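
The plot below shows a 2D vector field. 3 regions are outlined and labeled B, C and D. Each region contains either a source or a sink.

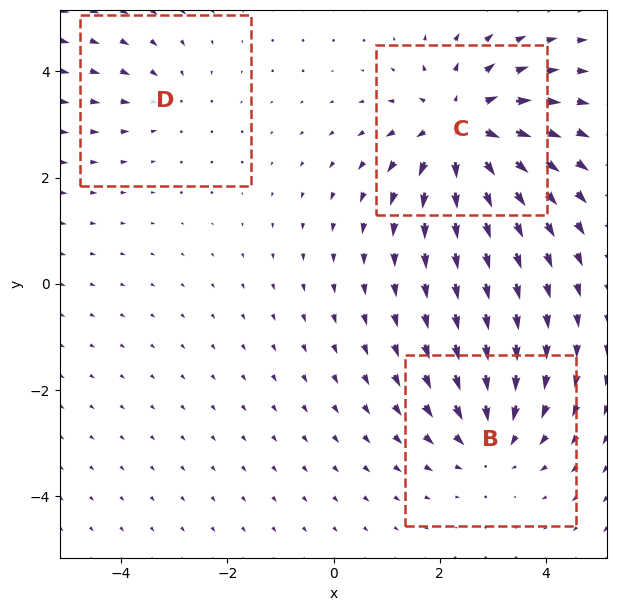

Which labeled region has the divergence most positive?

C

Divergence at each region's feature centre — B: about -3, C: about +5, D: about -2. Region C is most positive.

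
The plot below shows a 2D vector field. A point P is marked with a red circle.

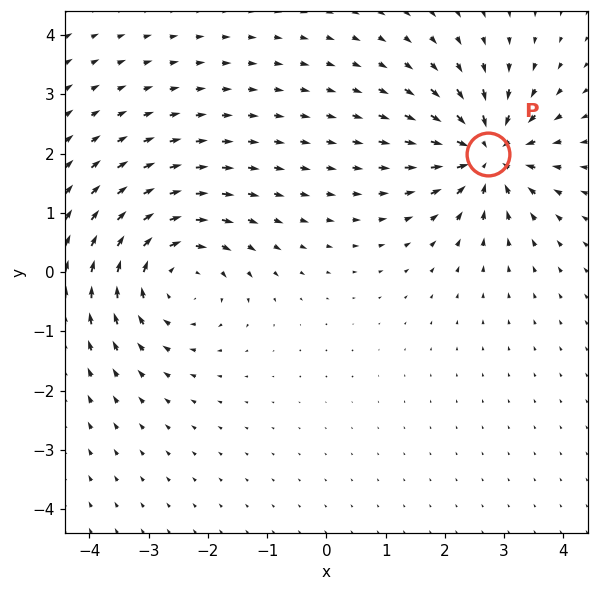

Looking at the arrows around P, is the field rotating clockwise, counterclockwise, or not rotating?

Near P at (2.7, 2.0) the arrows show no circulation. The curl there is ≈0.

not rotating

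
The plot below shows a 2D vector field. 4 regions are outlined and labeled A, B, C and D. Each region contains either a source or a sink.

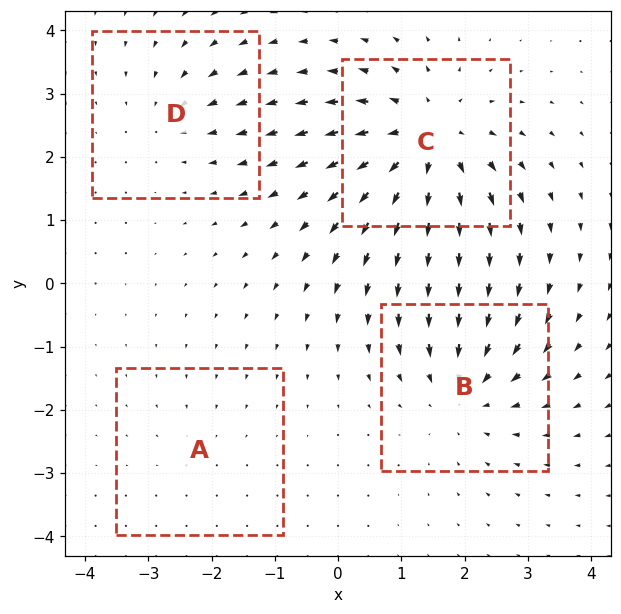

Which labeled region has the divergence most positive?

C

Divergence at each region's feature centre — A: about -2, B: about -5, C: about +7, D: about -3. Region C is most positive.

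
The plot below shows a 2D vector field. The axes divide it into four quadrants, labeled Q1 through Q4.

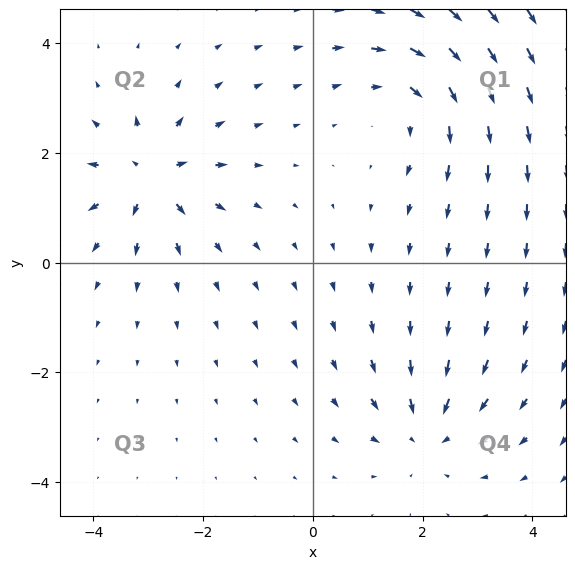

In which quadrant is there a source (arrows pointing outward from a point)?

Q2

The source sits at approximately (-3.0, 1.6), which lies in quadrant Q2. The divergence there is about +4, positive as expected for a source.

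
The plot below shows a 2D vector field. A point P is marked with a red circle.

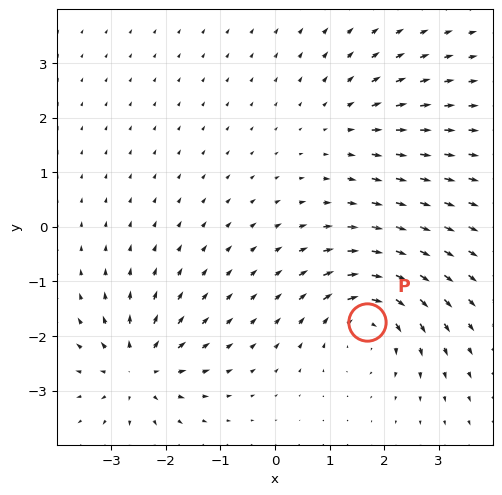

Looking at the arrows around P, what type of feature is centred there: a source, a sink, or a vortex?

vortex

At P (1.7, -1.8) the arrows circulate clockwise. Divergence ≈0, curl about -6 — near-zero divergence with nonzero curl is a vortex.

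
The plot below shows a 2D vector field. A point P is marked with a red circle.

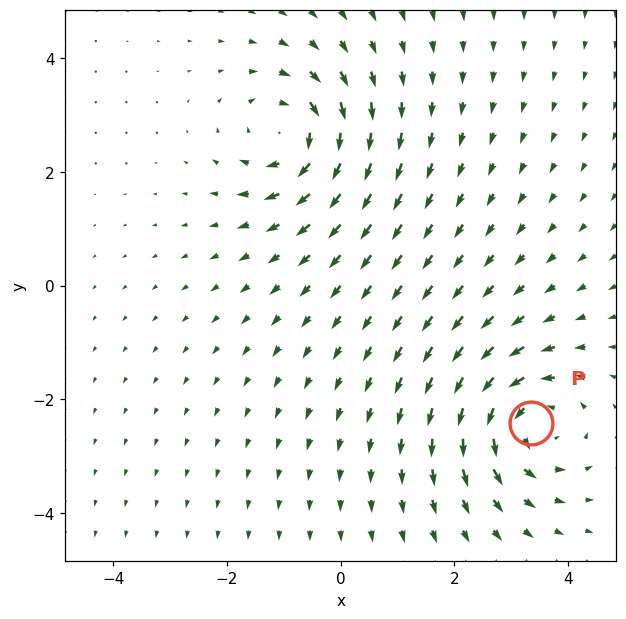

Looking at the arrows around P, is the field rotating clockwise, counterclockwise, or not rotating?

Near P at (3.4, -2.4) the arrows circulate counterclockwise. The curl (z-component) there is about +6; positive curl means counterclockwise rotation.

counterclockwise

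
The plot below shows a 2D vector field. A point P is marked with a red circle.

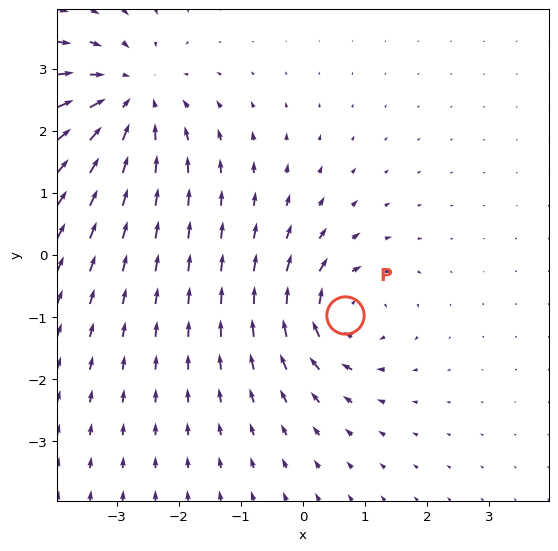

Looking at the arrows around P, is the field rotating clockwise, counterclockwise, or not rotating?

Near P at (0.7, -1.0) the arrows circulate clockwise. The curl (z-component) there is about -4; negative curl means clockwise rotation.

clockwise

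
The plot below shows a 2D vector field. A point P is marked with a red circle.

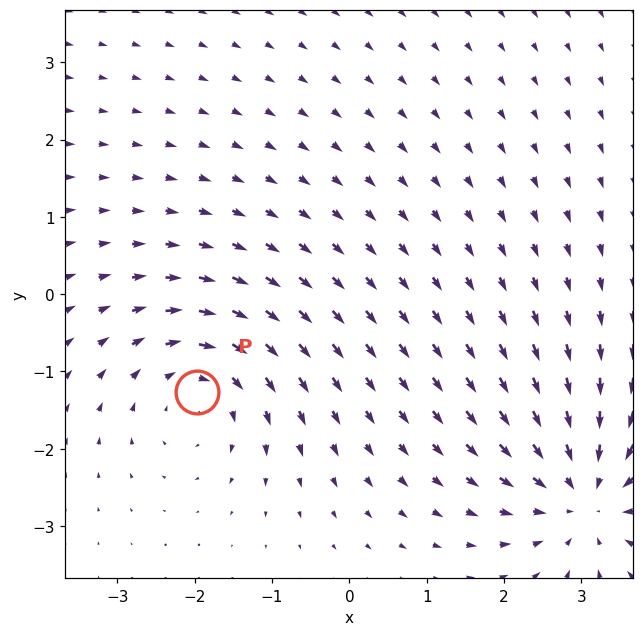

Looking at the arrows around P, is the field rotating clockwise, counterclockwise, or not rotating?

Near P at (-2.0, -1.3) the arrows circulate clockwise. The curl (z-component) there is about -4; negative curl means clockwise rotation.

clockwise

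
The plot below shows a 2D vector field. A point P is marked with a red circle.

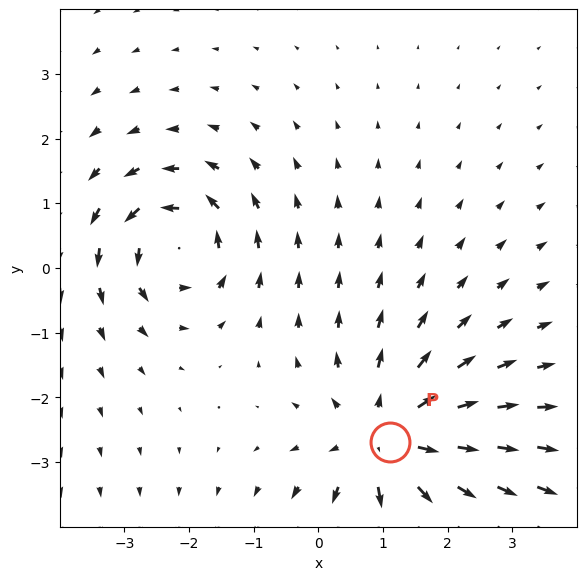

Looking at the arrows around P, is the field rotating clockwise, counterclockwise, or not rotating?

Near P at (1.1, -2.7) the arrows show no circulation. The curl there is ≈0.

not rotating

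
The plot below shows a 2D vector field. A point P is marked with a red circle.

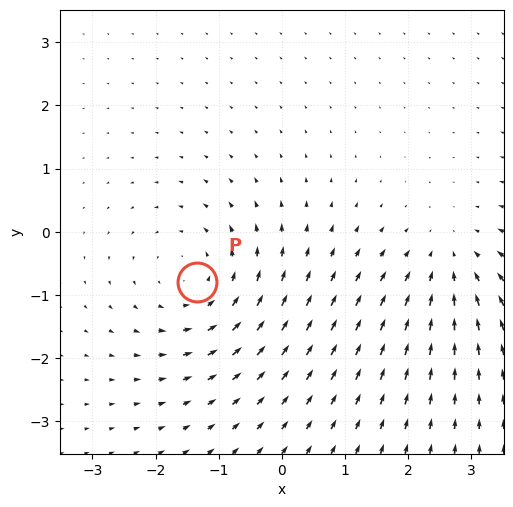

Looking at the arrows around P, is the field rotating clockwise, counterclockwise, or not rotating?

Near P at (-1.3, -0.8) the arrows circulate counterclockwise. The curl (z-component) there is about +4; positive curl means counterclockwise rotation.

counterclockwise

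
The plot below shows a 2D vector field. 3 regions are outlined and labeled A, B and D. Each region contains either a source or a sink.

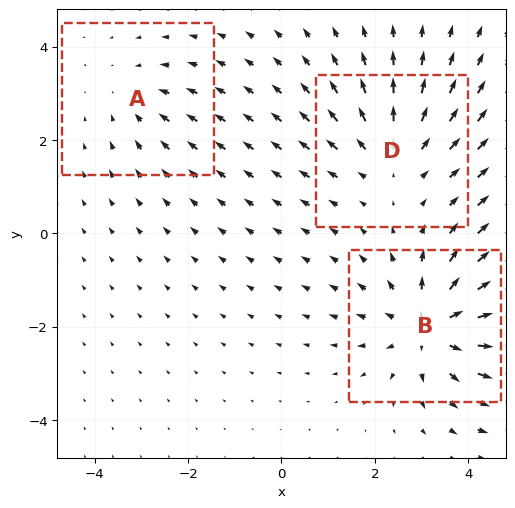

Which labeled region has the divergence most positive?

Divergence at each region's feature centre — A: about -2, B: about +4, D: about +3. Region B is most positive.

B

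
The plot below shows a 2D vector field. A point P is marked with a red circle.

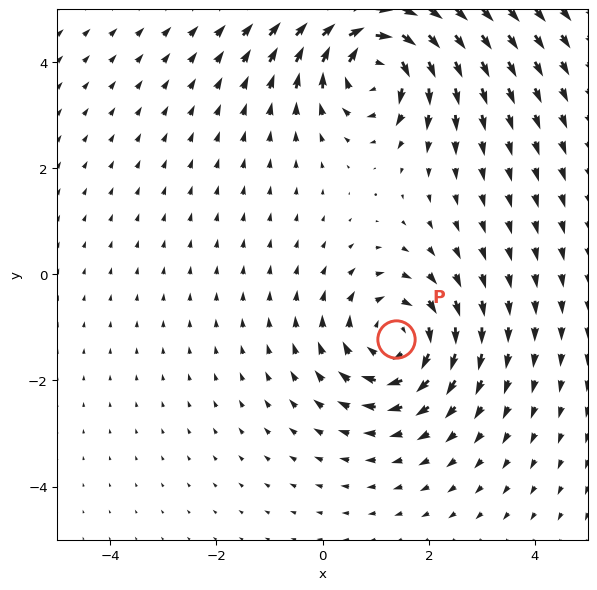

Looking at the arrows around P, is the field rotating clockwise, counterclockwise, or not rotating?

clockwise

Near P at (1.4, -1.2) the arrows circulate clockwise. The curl (z-component) there is about -4; negative curl means clockwise rotation.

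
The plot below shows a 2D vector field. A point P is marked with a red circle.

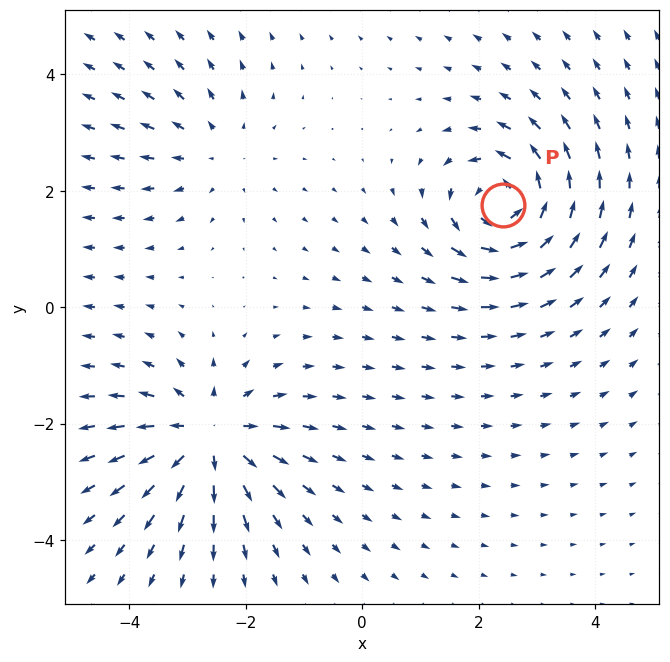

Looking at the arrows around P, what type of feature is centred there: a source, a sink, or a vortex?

At P (2.4, 1.8) the arrows circulate counterclockwise. Divergence ≈0, curl about +7 — near-zero divergence with nonzero curl is a vortex.

vortex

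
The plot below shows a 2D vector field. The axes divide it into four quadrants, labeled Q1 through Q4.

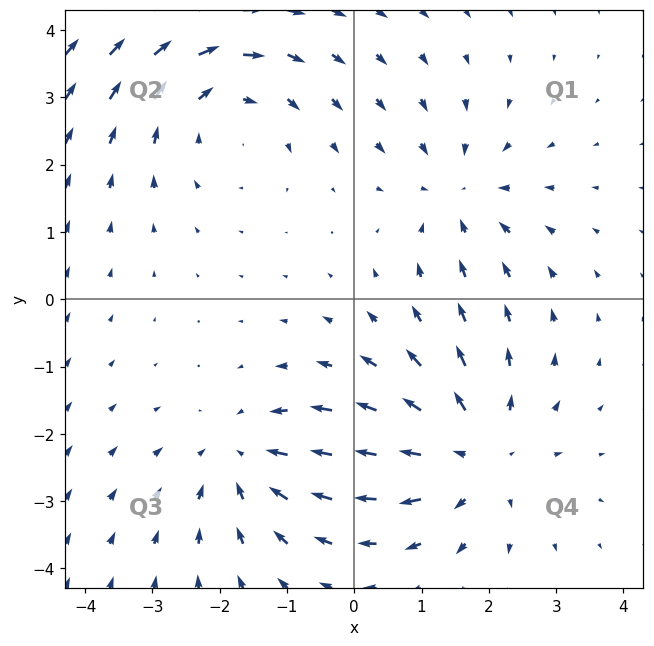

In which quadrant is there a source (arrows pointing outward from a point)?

Q4

The source sits at approximately (1.8, -2.3), which lies in quadrant Q4. The divergence there is about +4, positive as expected for a source.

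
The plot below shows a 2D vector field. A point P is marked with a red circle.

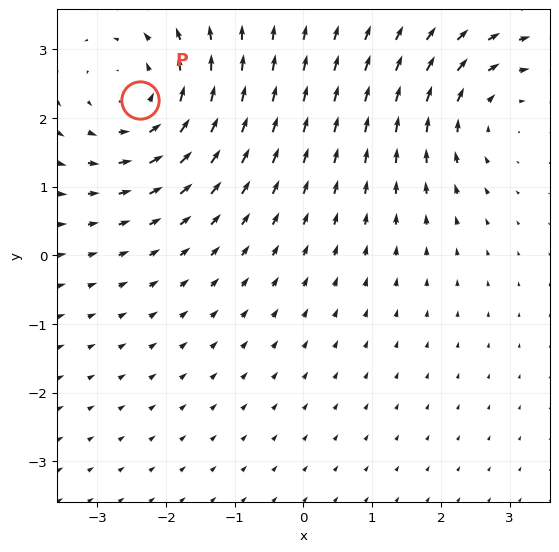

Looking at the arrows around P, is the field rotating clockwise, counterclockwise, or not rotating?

Near P at (-2.4, 2.3) the arrows circulate counterclockwise. The curl (z-component) there is about +3; positive curl means counterclockwise rotation.

counterclockwise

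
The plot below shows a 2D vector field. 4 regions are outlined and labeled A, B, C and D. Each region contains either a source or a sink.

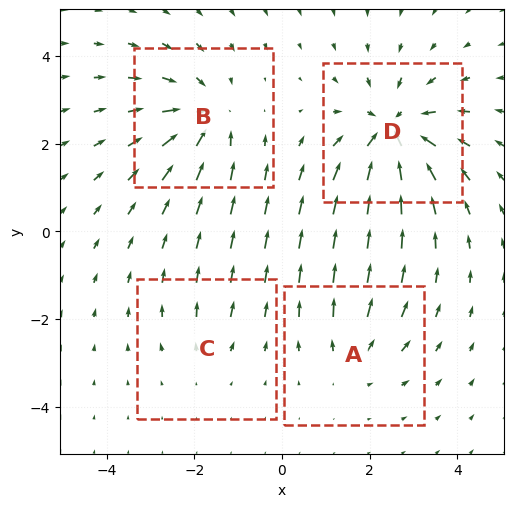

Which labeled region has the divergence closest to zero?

Divergence at each region's feature centre — A: about +3, B: about -5, C: about +2, D: about -6. Region C is closest to zero.

C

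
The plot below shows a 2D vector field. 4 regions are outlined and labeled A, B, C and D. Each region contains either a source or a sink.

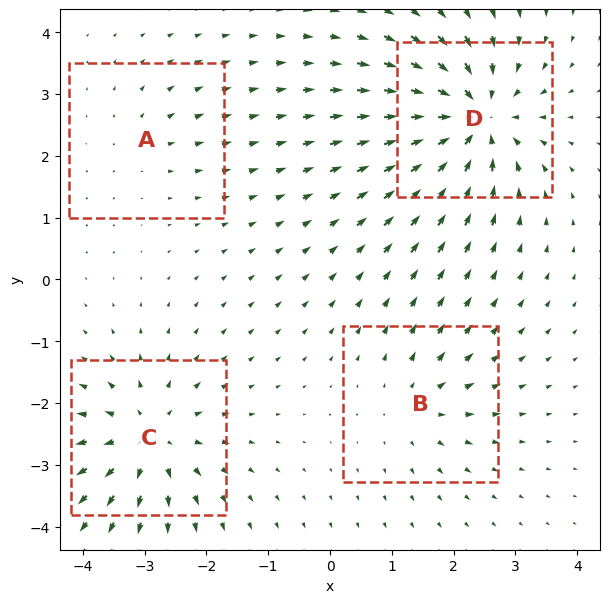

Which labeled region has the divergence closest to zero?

Divergence at each region's feature centre — A: about +2, B: about +4, C: about +6, D: about -8. Region A is closest to zero.

A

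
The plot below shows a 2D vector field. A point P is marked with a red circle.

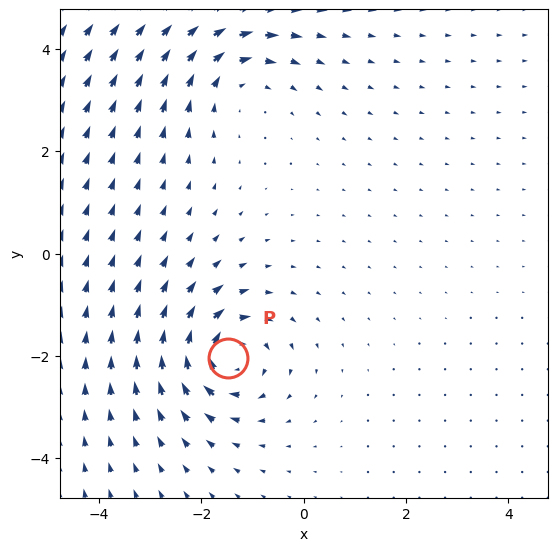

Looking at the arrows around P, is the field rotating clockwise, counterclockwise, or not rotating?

Near P at (-1.5, -2.0) the arrows circulate clockwise. The curl (z-component) there is about -5; negative curl means clockwise rotation.

clockwise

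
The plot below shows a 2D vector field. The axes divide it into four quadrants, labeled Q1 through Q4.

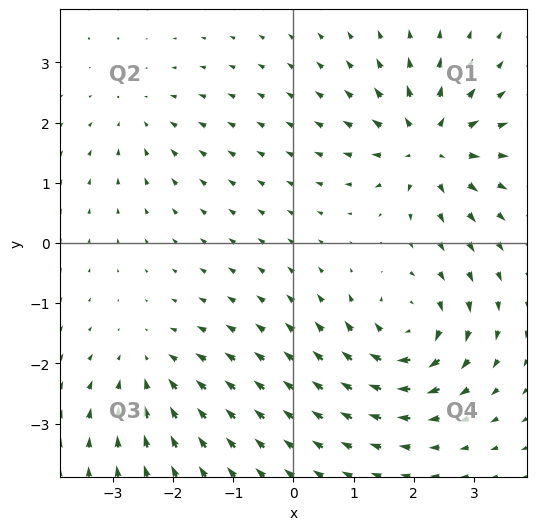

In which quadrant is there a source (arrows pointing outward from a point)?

The source sits at approximately (2.2, 1.6), which lies in quadrant Q1. The divergence there is about +7, positive as expected for a source.

Q1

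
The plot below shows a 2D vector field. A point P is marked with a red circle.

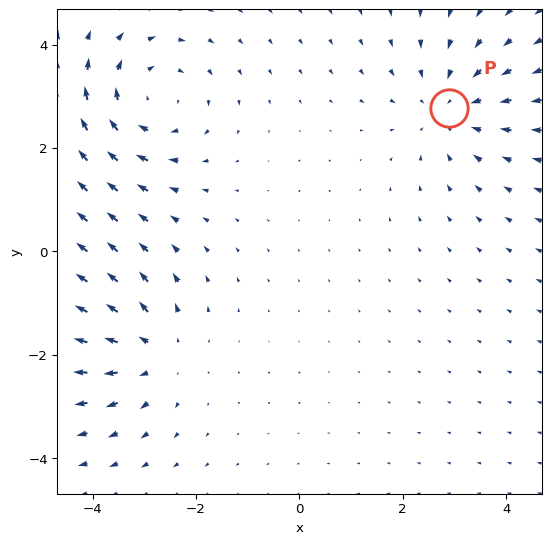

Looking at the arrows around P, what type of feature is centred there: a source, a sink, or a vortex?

At P (2.9, 2.8) the arrows converge inward. Divergence about -2, curl ≈0 — negative divergence with near-zero curl is a sink.

sink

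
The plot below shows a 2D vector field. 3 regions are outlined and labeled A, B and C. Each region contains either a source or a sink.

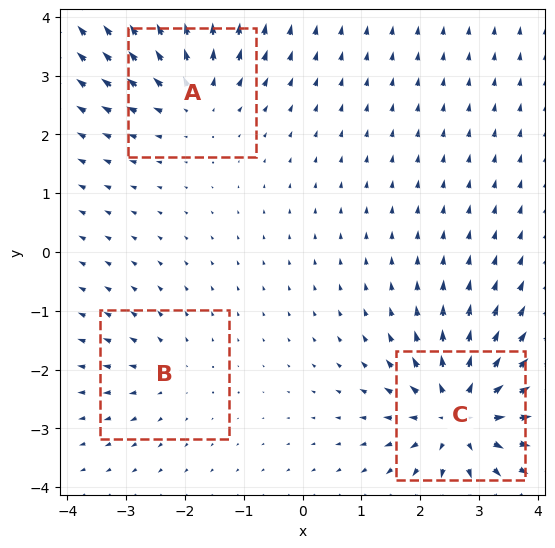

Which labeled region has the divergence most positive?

C

Divergence at each region's feature centre — A: about +4, B: about +2, C: about +6. Region C is most positive.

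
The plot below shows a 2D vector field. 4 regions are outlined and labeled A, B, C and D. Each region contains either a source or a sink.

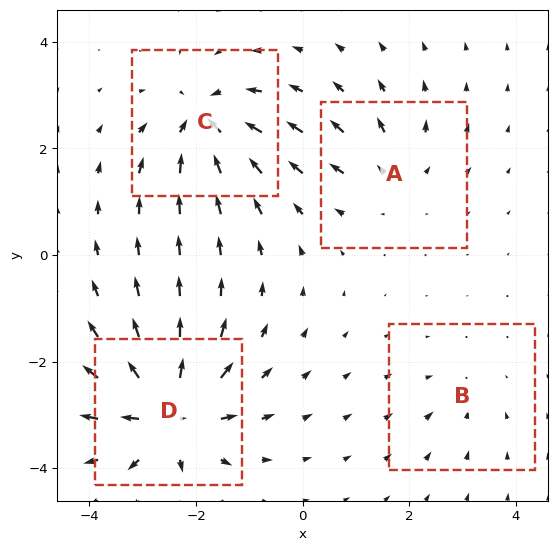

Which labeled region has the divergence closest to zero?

B

Divergence at each region's feature centre — A: about +4, B: about -2, C: about -6, D: about +8. Region B is closest to zero.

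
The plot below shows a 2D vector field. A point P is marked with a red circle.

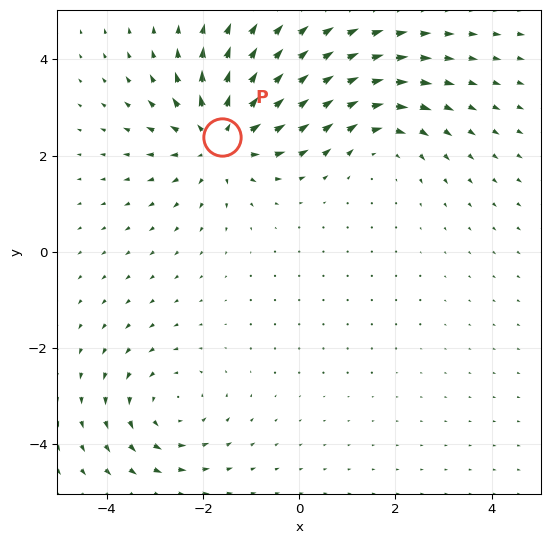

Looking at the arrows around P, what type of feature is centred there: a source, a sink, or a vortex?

At P (-1.6, 2.4) the arrows spread outward. Divergence about +5, curl ≈0 — positive divergence with near-zero curl is a source.

source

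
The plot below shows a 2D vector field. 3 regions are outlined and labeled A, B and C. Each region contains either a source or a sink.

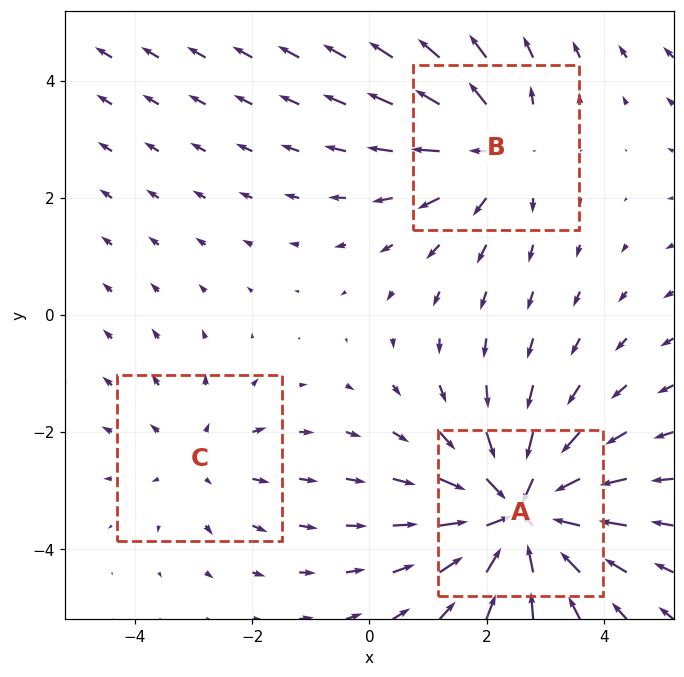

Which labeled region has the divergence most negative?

A

Divergence at each region's feature centre — A: about -4, B: about +3, C: about +2. Region A is most negative.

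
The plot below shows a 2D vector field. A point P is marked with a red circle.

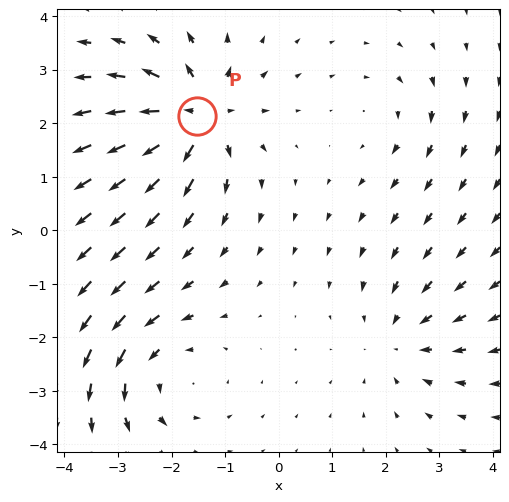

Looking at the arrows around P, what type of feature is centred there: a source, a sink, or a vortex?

At P (-1.5, 2.1) the arrows spread outward. Divergence about +6, curl ≈0 — positive divergence with near-zero curl is a source.

source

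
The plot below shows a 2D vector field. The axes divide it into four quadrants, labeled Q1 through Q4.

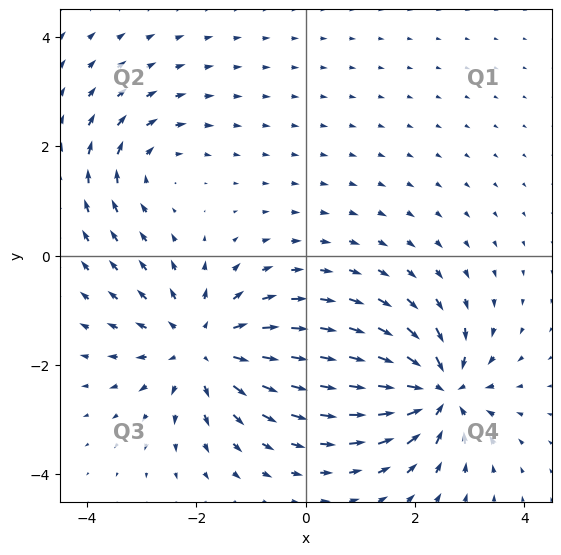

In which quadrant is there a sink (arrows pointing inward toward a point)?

Q4

The sink sits at approximately (2.4, -2.5), which lies in quadrant Q4. The divergence there is about -6, negative as expected for a sink.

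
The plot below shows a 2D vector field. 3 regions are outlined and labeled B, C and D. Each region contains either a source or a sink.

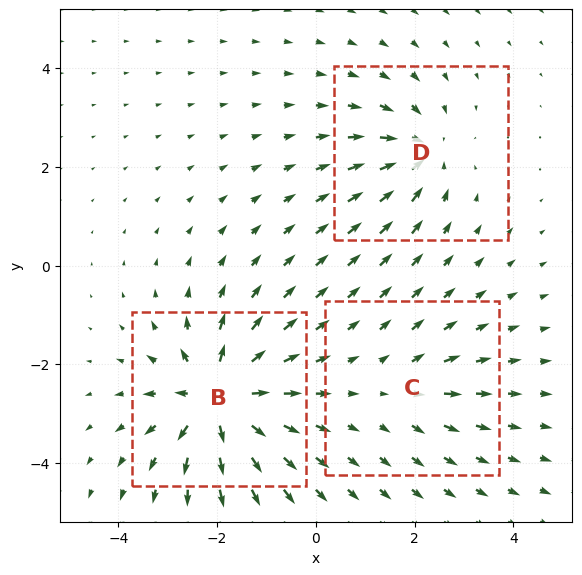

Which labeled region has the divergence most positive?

Divergence at each region's feature centre — B: about +6, C: about +2, D: about -4. Region B is most positive.

B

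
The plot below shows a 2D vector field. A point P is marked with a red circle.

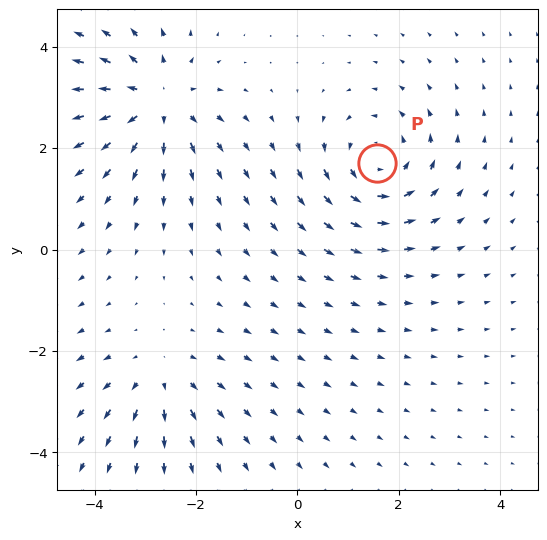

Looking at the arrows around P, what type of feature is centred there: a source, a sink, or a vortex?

At P (1.6, 1.7) the arrows circulate counterclockwise. Divergence ≈0, curl about +4 — near-zero divergence with nonzero curl is a vortex.

vortex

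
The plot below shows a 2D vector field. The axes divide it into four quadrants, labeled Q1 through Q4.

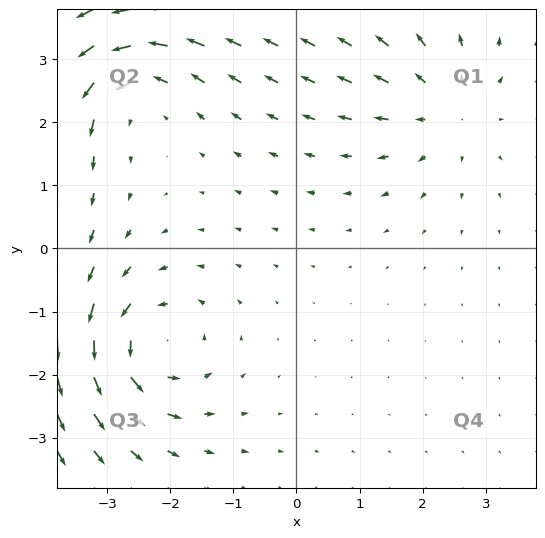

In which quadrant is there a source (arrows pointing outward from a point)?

Q1

The source sits at approximately (2.4, 2.2), which lies in quadrant Q1. The divergence there is about +4, positive as expected for a source.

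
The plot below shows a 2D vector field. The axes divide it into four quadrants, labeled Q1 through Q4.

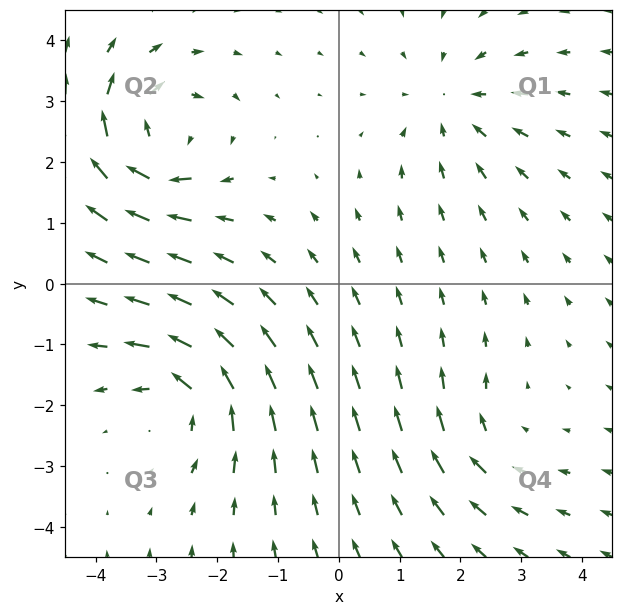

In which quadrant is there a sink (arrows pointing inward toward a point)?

The sink sits at approximately (1.9, 2.9), which lies in quadrant Q1. The divergence there is about -3, negative as expected for a sink.

Q1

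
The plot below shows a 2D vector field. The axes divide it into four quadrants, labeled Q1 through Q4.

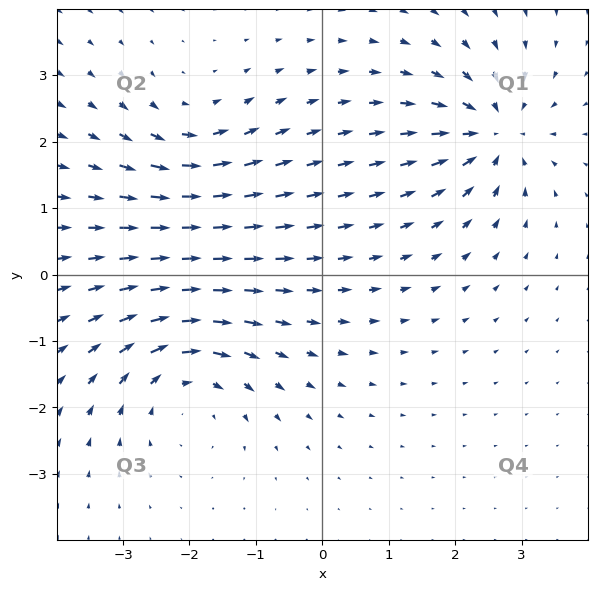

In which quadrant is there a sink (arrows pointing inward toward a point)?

Q1

The sink sits at approximately (2.6, 2.1), which lies in quadrant Q1. The divergence there is about -4, negative as expected for a sink.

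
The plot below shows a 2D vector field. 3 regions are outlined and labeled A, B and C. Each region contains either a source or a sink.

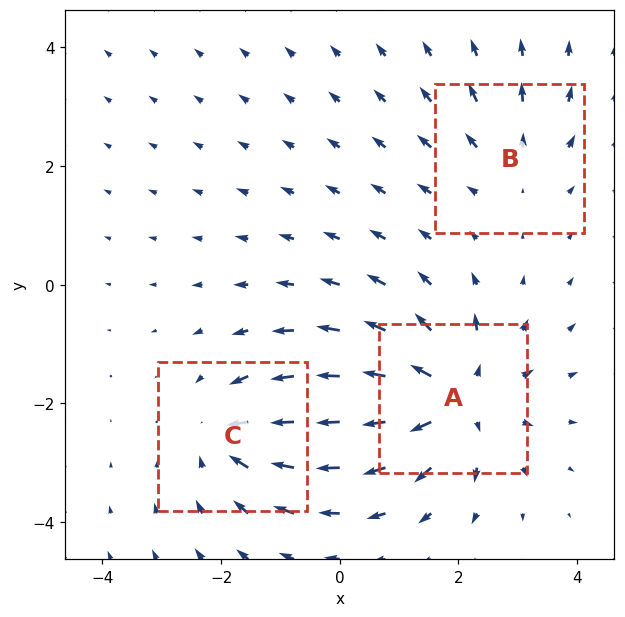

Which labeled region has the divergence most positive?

Divergence at each region's feature centre — A: about +5, B: about +2, C: about -3. Region A is most positive.

A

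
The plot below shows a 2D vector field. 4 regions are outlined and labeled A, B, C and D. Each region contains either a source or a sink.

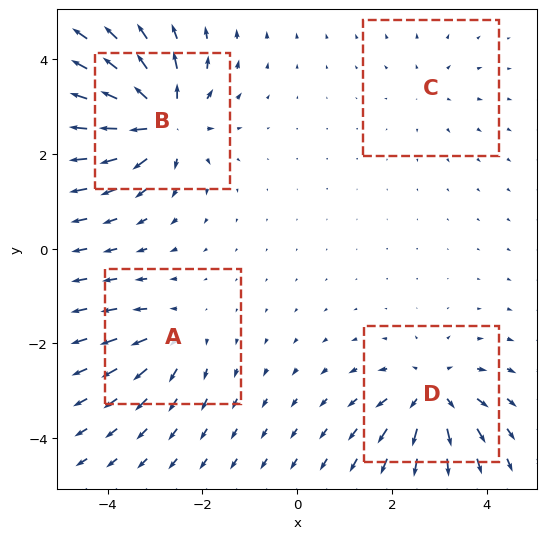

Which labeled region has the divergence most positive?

B

Divergence at each region's feature centre — A: about +4, B: about +8, C: about +3, D: about +6. Region B is most positive.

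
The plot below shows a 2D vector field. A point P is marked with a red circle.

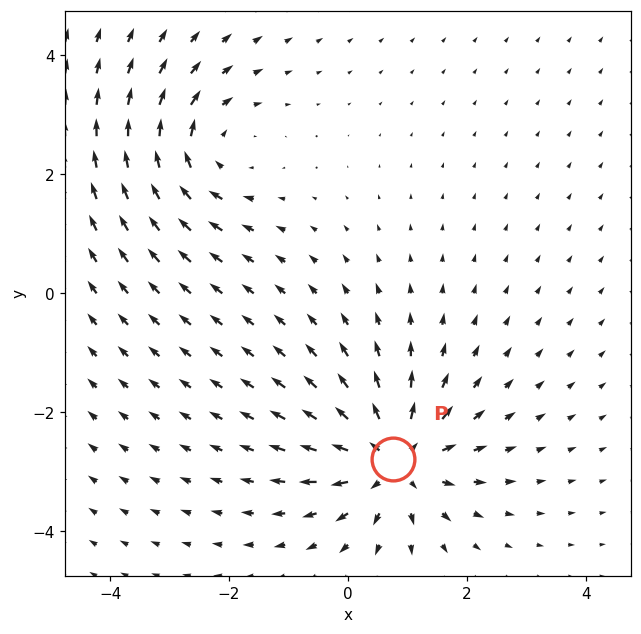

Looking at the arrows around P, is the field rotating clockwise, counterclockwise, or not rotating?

not rotating

Near P at (0.8, -2.8) the arrows show no circulation. The curl there is ≈0.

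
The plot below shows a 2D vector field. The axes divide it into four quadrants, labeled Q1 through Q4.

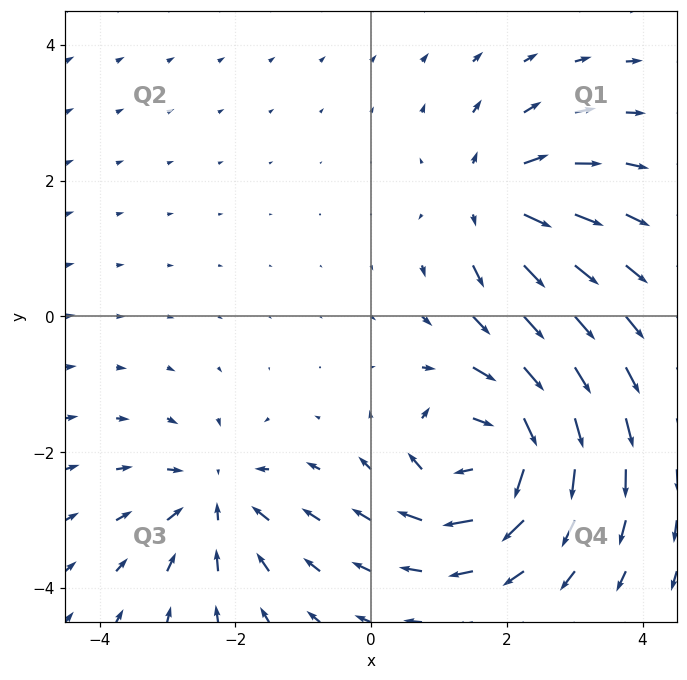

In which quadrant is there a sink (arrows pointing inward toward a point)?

Q3

The sink sits at approximately (-2.3, -2.7), which lies in quadrant Q3. The divergence there is about -3, negative as expected for a sink.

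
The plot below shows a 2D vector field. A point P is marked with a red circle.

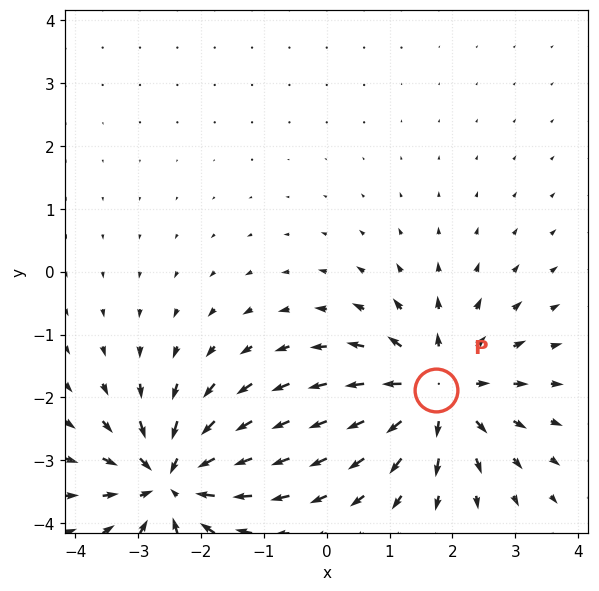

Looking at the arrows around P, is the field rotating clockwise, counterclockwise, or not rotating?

not rotating

Near P at (1.7, -1.9) the arrows show no circulation. The curl there is ≈0.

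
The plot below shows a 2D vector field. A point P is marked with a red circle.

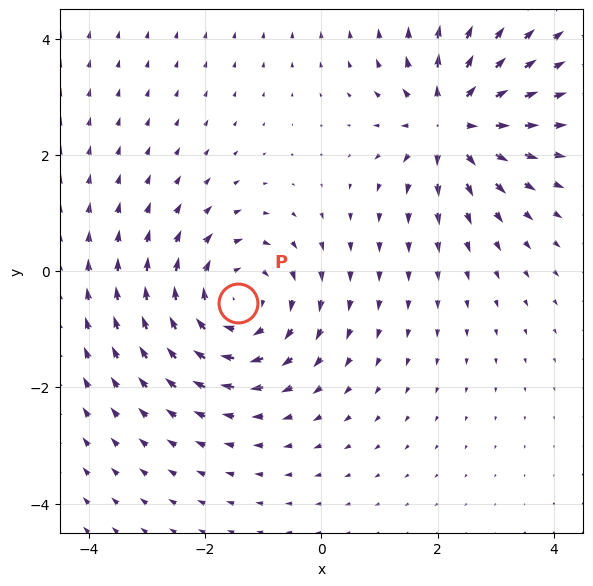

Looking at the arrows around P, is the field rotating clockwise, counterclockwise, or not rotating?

Near P at (-1.4, -0.6) the arrows circulate clockwise. The curl (z-component) there is about -4; negative curl means clockwise rotation.

clockwise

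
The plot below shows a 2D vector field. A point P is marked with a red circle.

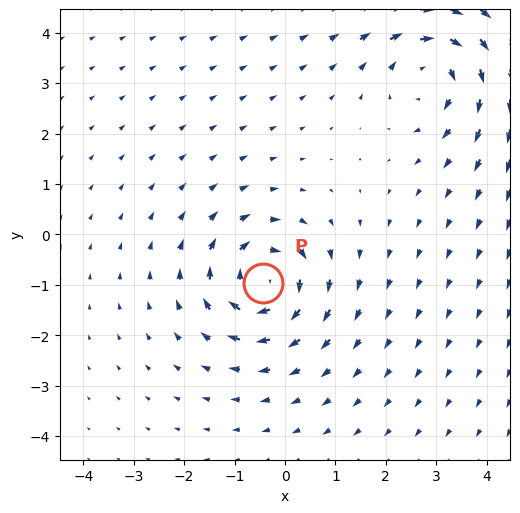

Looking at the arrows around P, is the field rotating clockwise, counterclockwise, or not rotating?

Near P at (-0.4, -1.0) the arrows circulate clockwise. The curl (z-component) there is about -4; negative curl means clockwise rotation.

clockwise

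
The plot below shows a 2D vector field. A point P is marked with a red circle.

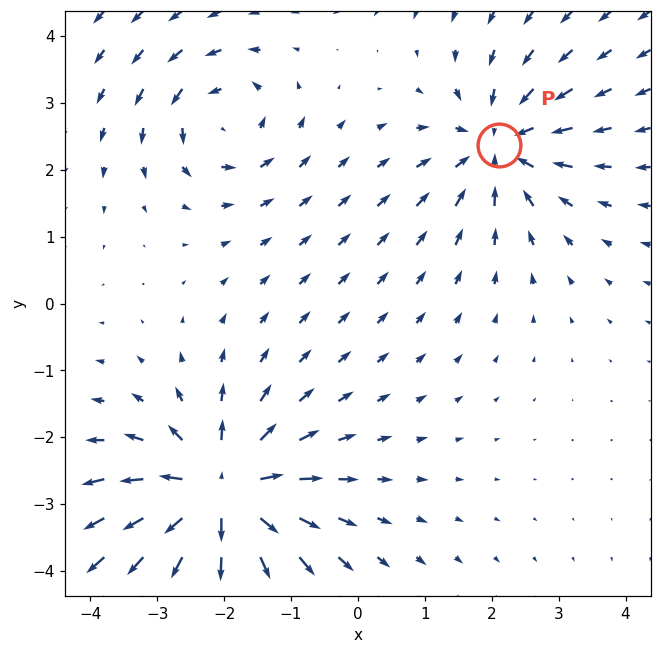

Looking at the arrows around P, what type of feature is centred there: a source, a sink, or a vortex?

sink

At P (2.1, 2.4) the arrows converge inward. Divergence about -4, curl ≈0 — negative divergence with near-zero curl is a sink.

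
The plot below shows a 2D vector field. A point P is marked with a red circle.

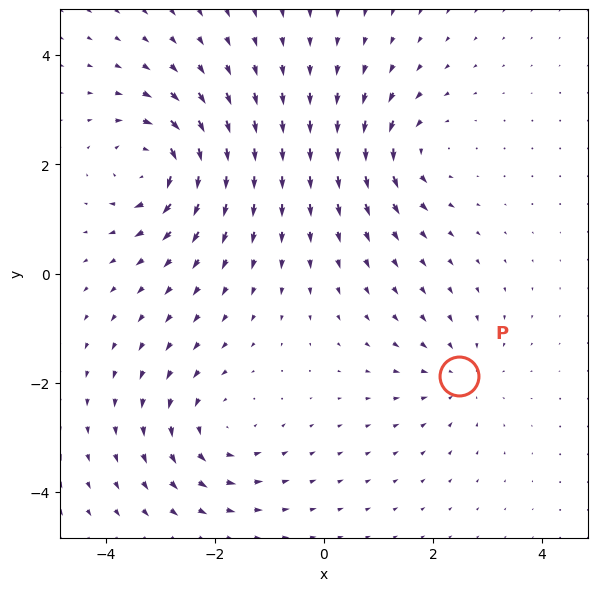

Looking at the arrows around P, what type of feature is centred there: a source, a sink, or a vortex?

sink

At P (2.5, -1.9) the arrows converge inward. Divergence about -3, curl ≈0 — negative divergence with near-zero curl is a sink.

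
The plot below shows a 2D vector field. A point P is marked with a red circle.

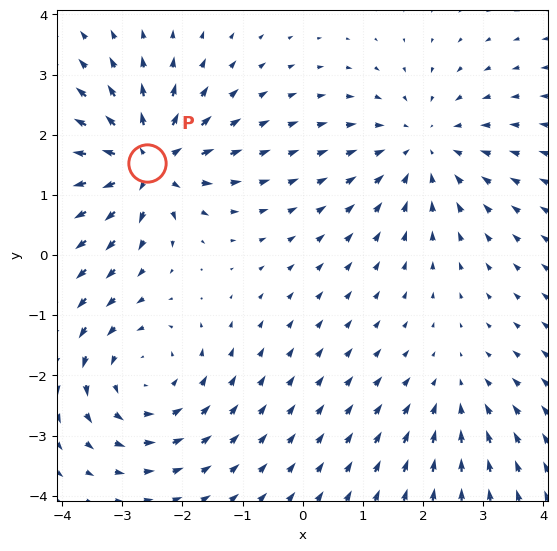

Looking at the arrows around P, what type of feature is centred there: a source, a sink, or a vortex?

source

At P (-2.6, 1.5) the arrows spread outward. Divergence about +7, curl ≈0 — positive divergence with near-zero curl is a source.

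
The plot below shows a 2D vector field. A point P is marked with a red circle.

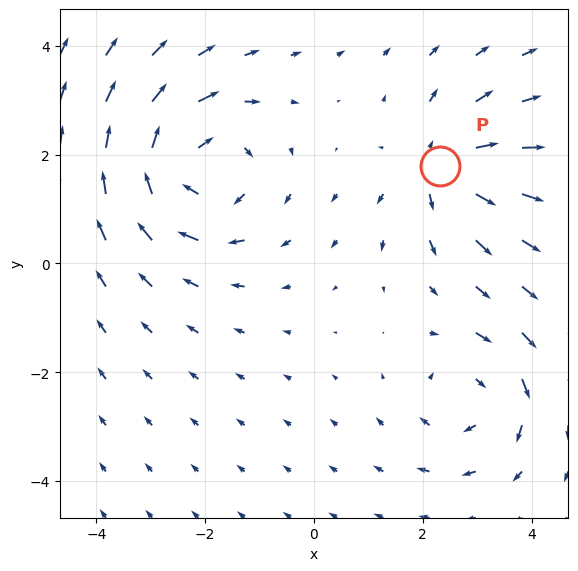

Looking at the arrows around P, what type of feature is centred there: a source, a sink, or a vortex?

source

At P (2.3, 1.8) the arrows spread outward. Divergence about +4, curl ≈0 — positive divergence with near-zero curl is a source.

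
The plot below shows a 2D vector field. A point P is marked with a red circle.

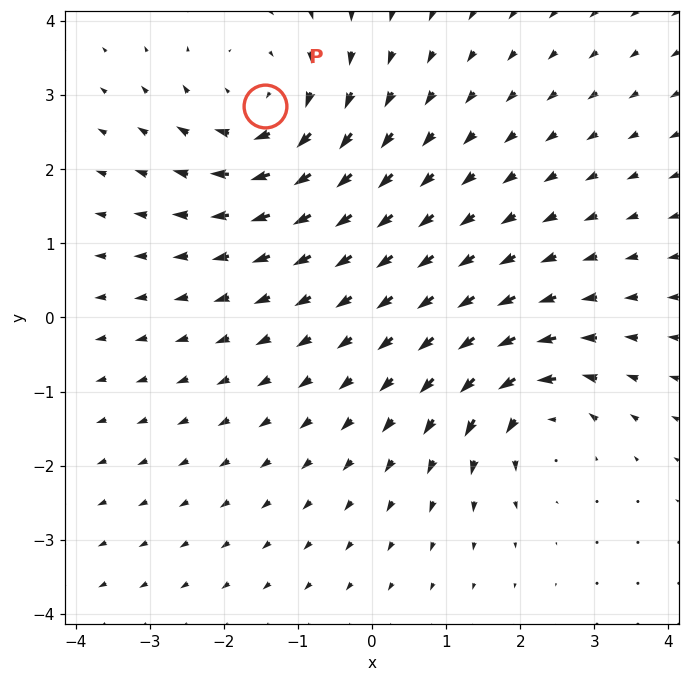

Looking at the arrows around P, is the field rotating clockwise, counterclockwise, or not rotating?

clockwise

Near P at (-1.4, 2.9) the arrows circulate clockwise. The curl (z-component) there is about -5; negative curl means clockwise rotation.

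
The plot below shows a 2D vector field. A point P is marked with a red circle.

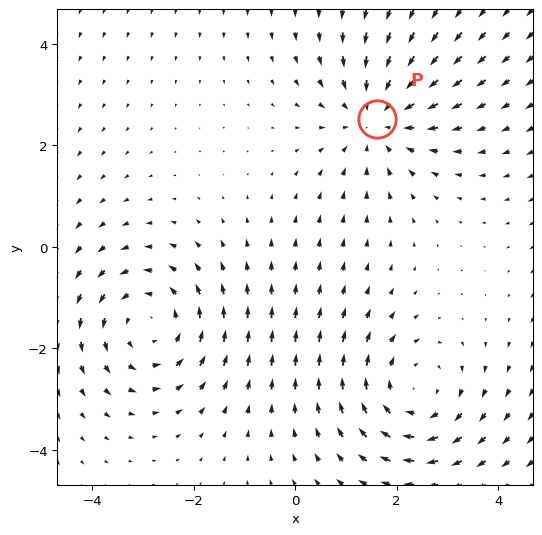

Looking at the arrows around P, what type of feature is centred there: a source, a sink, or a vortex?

sink

At P (1.6, 2.5) the arrows converge inward. Divergence about -3, curl ≈0 — negative divergence with near-zero curl is a sink.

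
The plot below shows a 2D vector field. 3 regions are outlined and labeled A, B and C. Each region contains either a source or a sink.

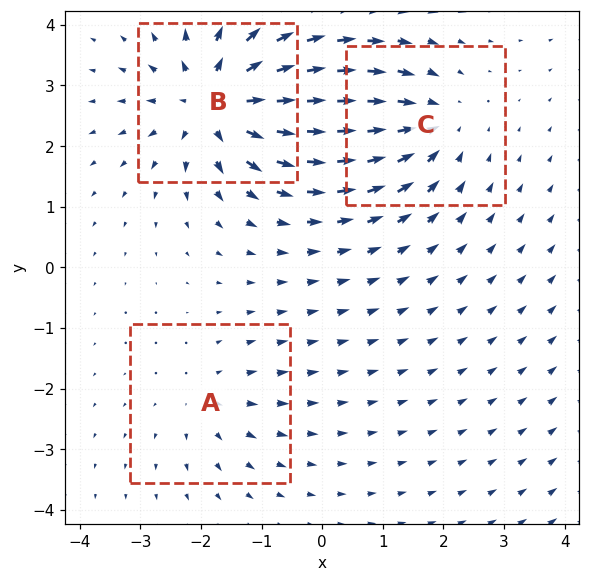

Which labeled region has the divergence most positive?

B

Divergence at each region's feature centre — A: about +2, B: about +5, C: about -3. Region B is most positive.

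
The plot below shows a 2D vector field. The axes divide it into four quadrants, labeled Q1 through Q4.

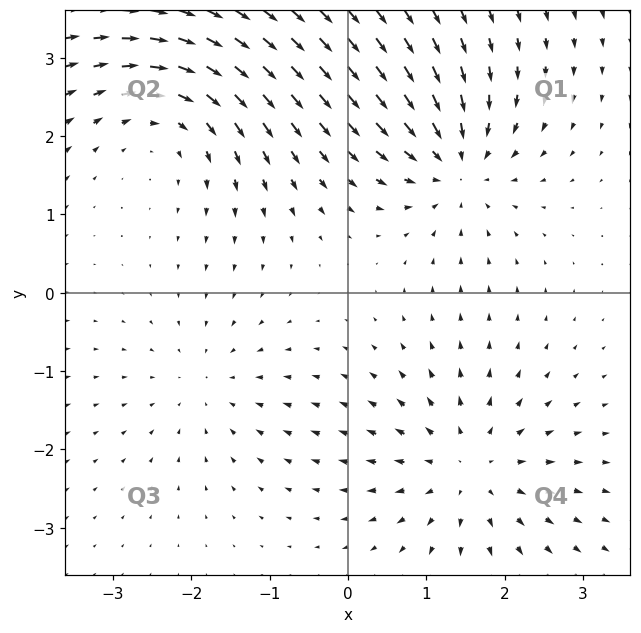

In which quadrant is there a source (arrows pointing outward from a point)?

Q4

The source sits at approximately (1.6, -2.2), which lies in quadrant Q4. The divergence there is about +4, positive as expected for a source.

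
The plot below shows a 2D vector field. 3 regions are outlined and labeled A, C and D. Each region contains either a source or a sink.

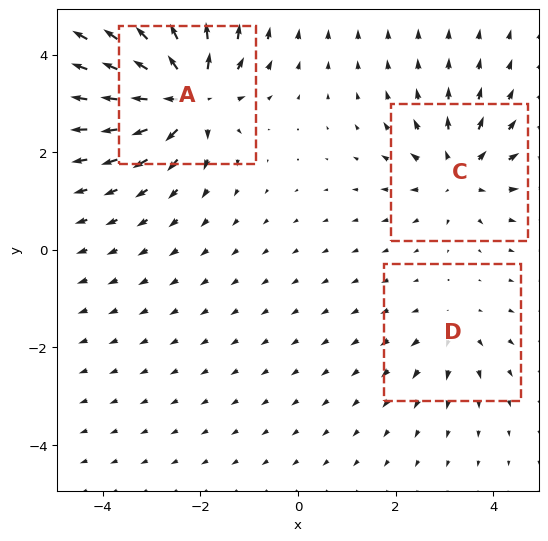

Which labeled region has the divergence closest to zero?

D

Divergence at each region's feature centre — A: about +6, C: about +4, D: about +2. Region D is closest to zero.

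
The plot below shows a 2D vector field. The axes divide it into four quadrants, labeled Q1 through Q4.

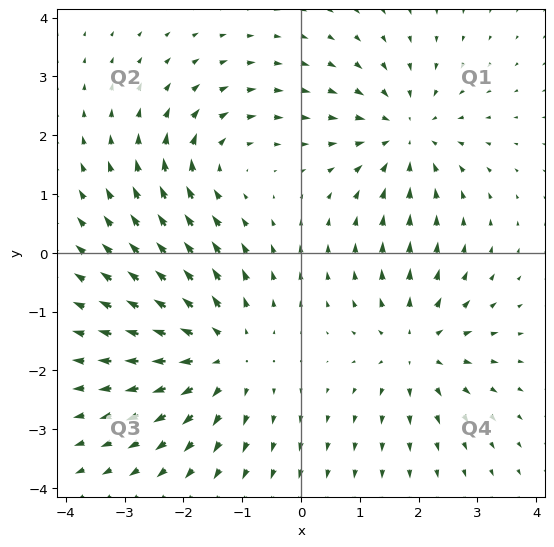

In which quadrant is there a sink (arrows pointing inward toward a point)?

Q1

The sink sits at approximately (1.8, 2.0), which lies in quadrant Q1. The divergence there is about -4, negative as expected for a sink.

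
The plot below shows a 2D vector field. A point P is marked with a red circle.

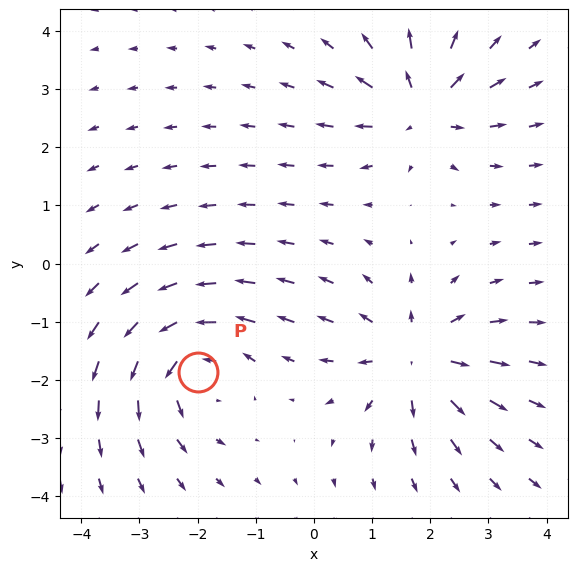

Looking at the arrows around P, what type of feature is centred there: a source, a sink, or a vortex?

vortex

At P (-2.0, -1.9) the arrows circulate counterclockwise. Divergence ≈0, curl about +6 — near-zero divergence with nonzero curl is a vortex.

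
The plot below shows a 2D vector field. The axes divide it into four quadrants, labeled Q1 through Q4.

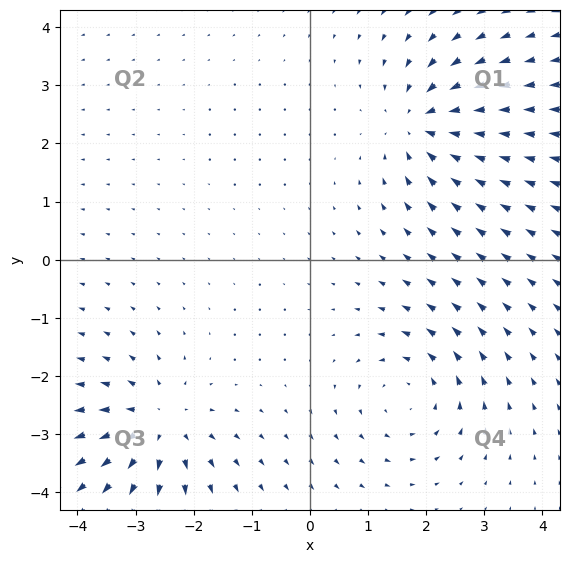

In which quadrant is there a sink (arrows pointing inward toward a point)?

The sink sits at approximately (1.9, 2.3), which lies in quadrant Q1. The divergence there is about -5, negative as expected for a sink.

Q1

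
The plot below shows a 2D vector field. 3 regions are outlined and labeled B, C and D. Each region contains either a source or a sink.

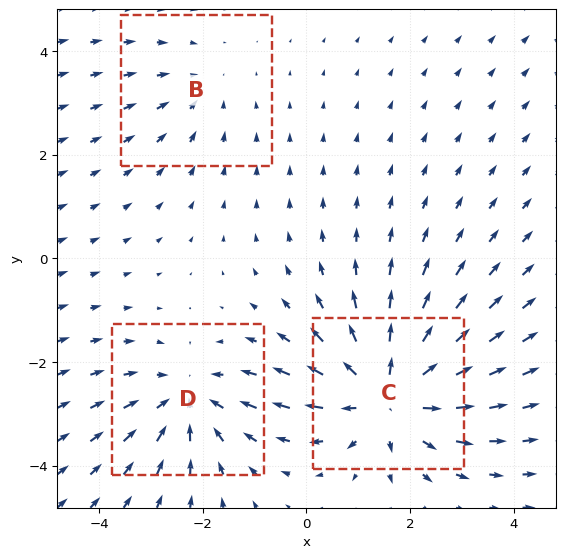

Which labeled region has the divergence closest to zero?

Divergence at each region's feature centre — B: about -2, C: about +5, D: about -3. Region B is closest to zero.

B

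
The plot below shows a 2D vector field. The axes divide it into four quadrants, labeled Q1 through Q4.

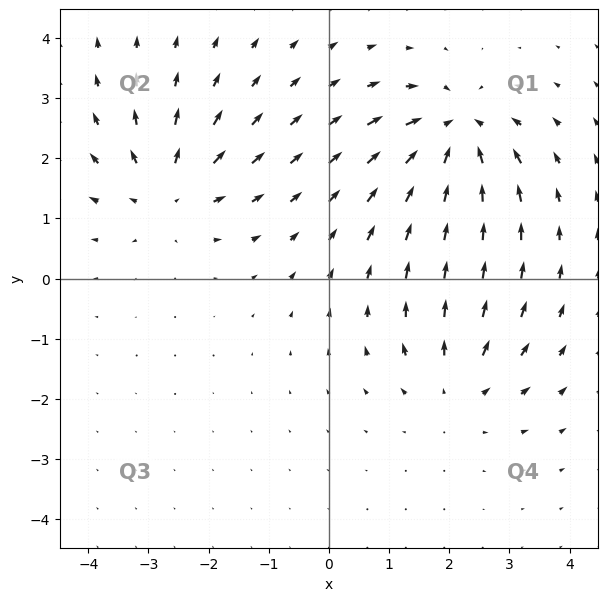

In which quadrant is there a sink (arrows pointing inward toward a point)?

The sink sits at approximately (2.1, 2.4), which lies in quadrant Q1. The divergence there is about -7, negative as expected for a sink.

Q1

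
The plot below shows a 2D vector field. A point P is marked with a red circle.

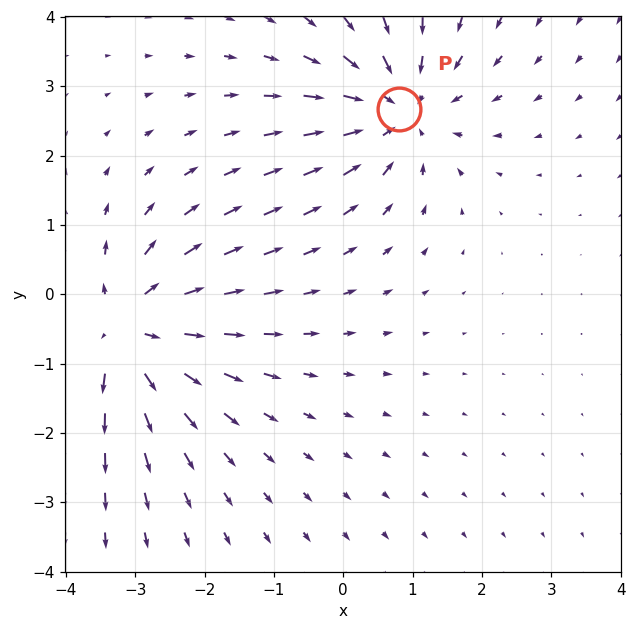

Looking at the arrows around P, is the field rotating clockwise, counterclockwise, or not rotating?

not rotating

Near P at (0.8, 2.7) the arrows show no circulation. The curl there is ≈0.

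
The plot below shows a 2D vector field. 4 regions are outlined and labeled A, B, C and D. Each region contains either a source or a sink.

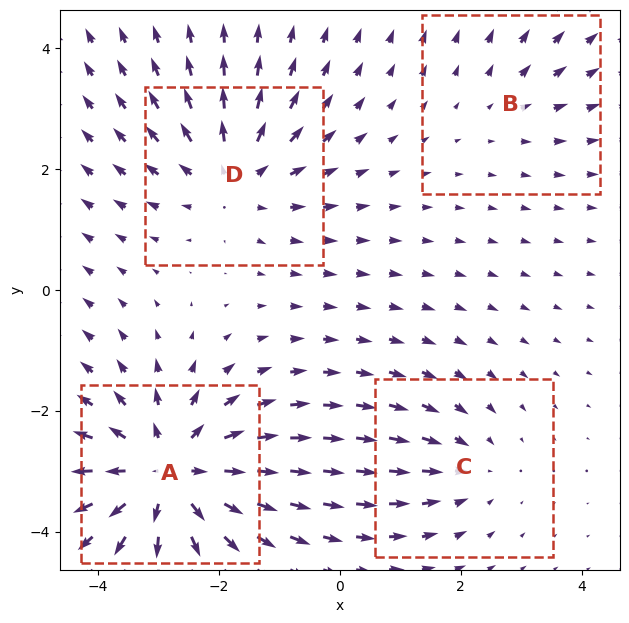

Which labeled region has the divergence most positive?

A

Divergence at each region's feature centre — A: about +7, B: about +2, C: about -3, D: about +4. Region A is most positive.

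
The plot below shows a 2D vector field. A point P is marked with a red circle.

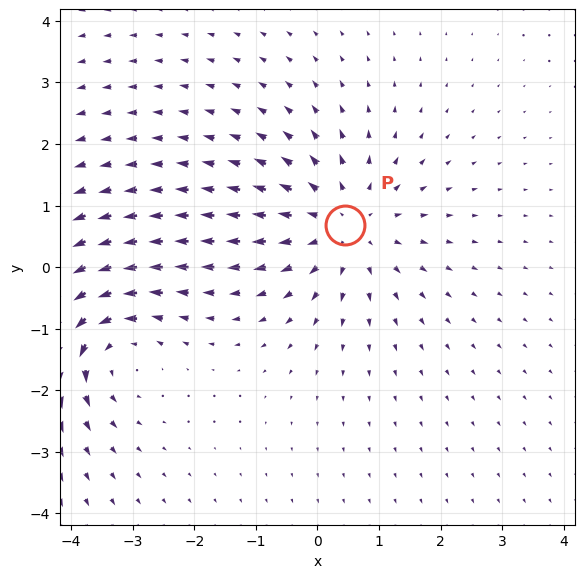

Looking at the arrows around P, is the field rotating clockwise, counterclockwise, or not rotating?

not rotating

Near P at (0.4, 0.7) the arrows show no circulation. The curl there is ≈0.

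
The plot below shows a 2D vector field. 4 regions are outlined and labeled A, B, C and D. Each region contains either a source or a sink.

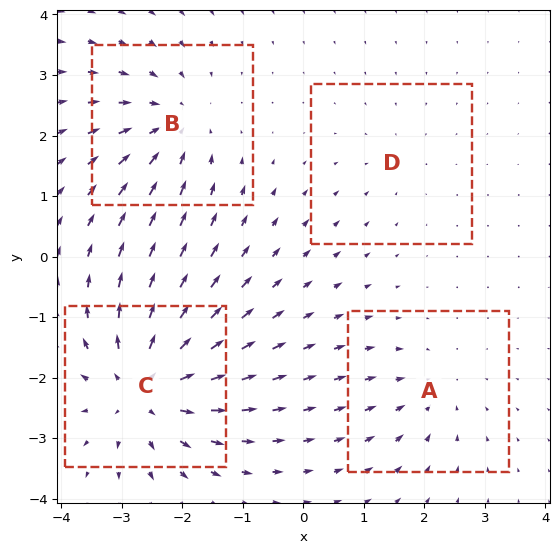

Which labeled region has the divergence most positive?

Divergence at each region's feature centre — A: about -3, B: about -5, C: about +7, D: about -2. Region C is most positive.

C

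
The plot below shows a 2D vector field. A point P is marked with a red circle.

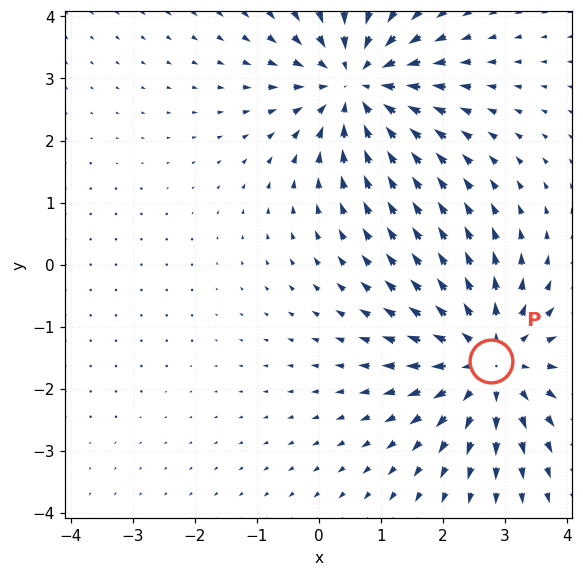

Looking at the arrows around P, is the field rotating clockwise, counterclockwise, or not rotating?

not rotating

Near P at (2.8, -1.5) the arrows show no circulation. The curl there is ≈0.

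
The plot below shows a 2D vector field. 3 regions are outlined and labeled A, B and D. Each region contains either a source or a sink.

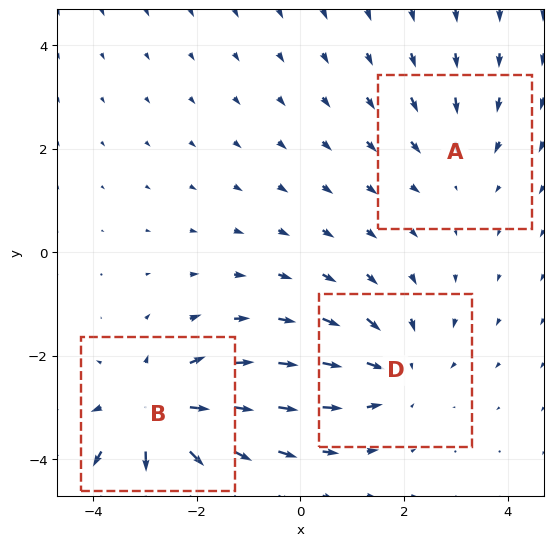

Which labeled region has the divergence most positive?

Divergence at each region's feature centre — A: about -2, B: about +4, D: about -3. Region B is most positive.

B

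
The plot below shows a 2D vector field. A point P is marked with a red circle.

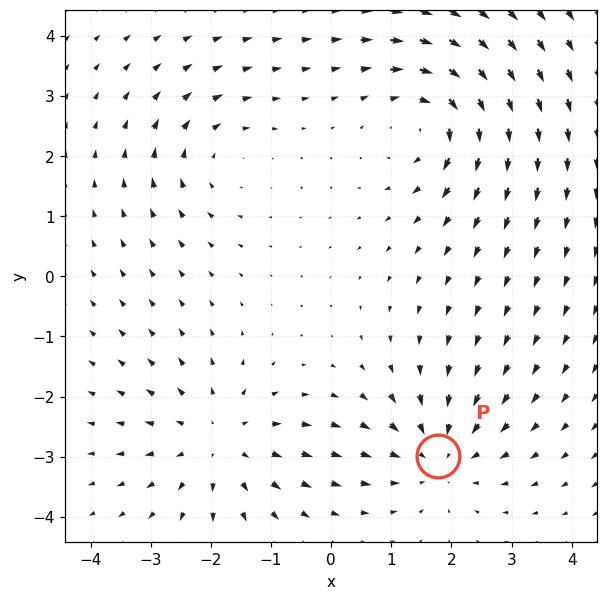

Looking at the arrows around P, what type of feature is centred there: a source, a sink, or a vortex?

At P (1.8, -3.0) the arrows converge inward. Divergence about -4, curl ≈0 — negative divergence with near-zero curl is a sink.

sink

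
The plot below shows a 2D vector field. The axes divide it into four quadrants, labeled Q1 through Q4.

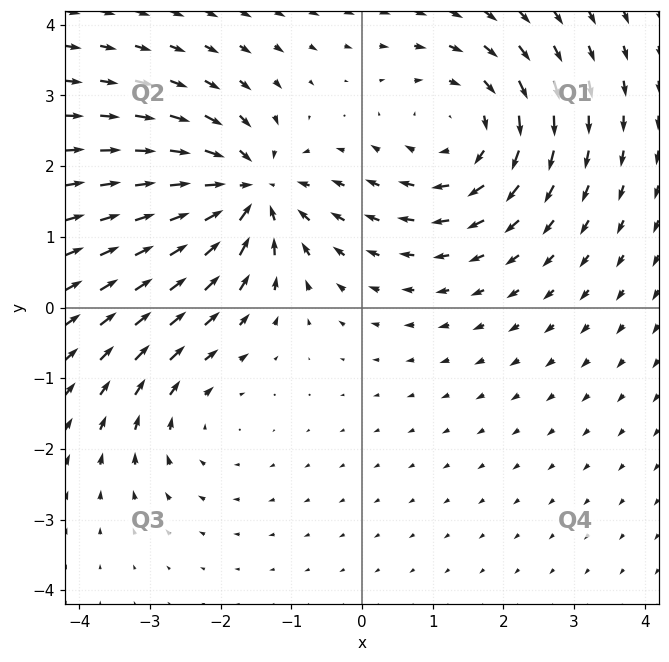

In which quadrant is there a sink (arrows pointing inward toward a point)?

Q2

The sink sits at approximately (-1.6, 1.6), which lies in quadrant Q2. The divergence there is about -5, negative as expected for a sink.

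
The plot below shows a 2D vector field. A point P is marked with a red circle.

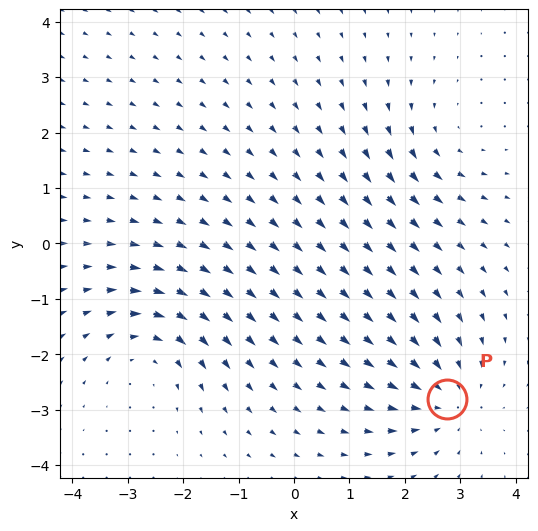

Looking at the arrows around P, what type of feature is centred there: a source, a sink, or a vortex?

At P (2.8, -2.8) the arrows converge inward. Divergence about -4, curl ≈0 — negative divergence with near-zero curl is a sink.

sink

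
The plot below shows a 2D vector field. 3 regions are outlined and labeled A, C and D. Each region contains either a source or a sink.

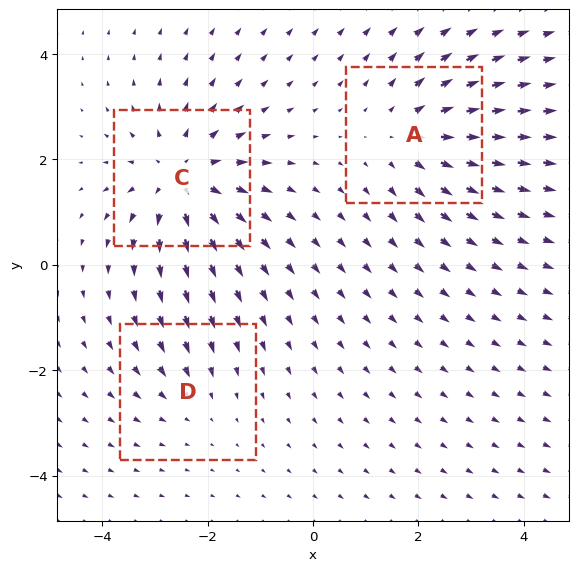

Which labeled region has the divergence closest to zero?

D

Divergence at each region's feature centre — A: about +3, C: about +5, D: about -2. Region D is closest to zero.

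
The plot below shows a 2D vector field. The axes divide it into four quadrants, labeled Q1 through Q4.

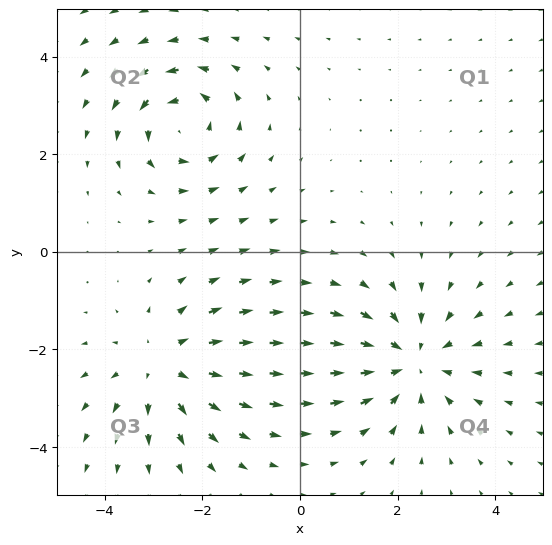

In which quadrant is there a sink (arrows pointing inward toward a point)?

The sink sits at approximately (2.3, -2.3), which lies in quadrant Q4. The divergence there is about -4, negative as expected for a sink.

Q4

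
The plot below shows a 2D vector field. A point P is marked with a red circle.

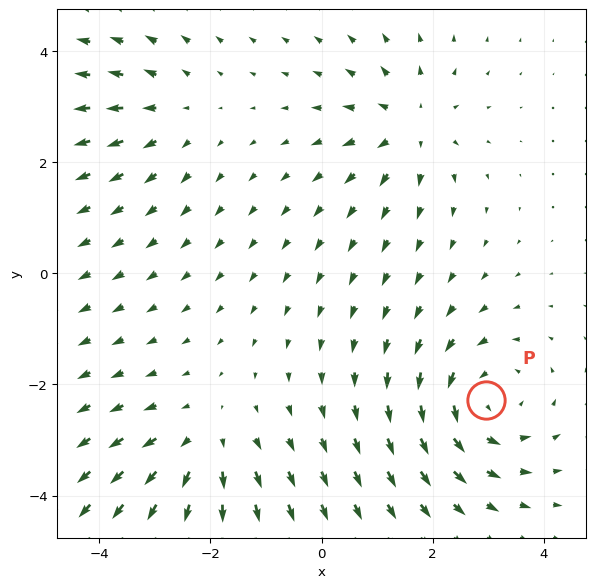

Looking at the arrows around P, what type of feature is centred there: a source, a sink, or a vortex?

At P (3.0, -2.3) the arrows circulate counterclockwise. Divergence ≈0, curl about +4 — near-zero divergence with nonzero curl is a vortex.

vortex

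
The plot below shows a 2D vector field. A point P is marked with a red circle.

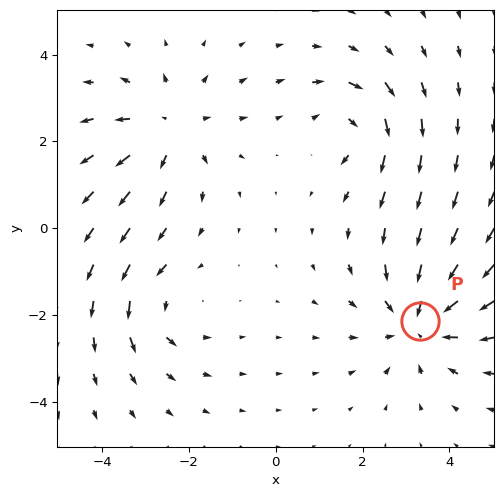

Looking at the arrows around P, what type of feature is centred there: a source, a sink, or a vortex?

At P (3.3, -2.1) the arrows converge inward. Divergence about -4, curl ≈0 — negative divergence with near-zero curl is a sink.

sink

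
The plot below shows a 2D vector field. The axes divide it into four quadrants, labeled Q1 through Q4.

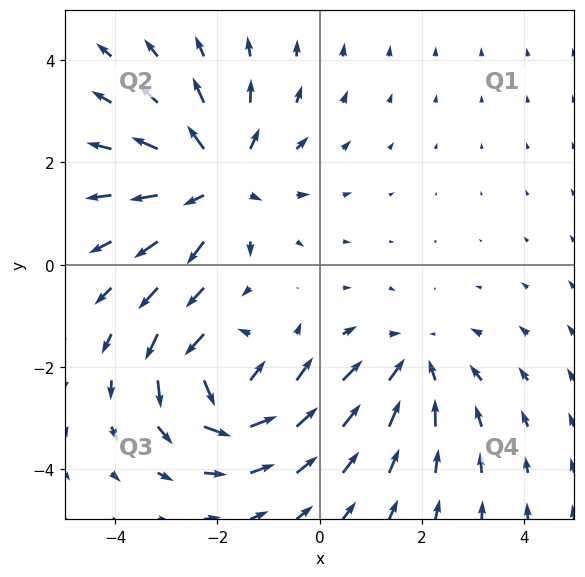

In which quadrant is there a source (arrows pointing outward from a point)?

The source sits at approximately (-2.0, 1.6), which lies in quadrant Q2. The divergence there is about +4, positive as expected for a source.

Q2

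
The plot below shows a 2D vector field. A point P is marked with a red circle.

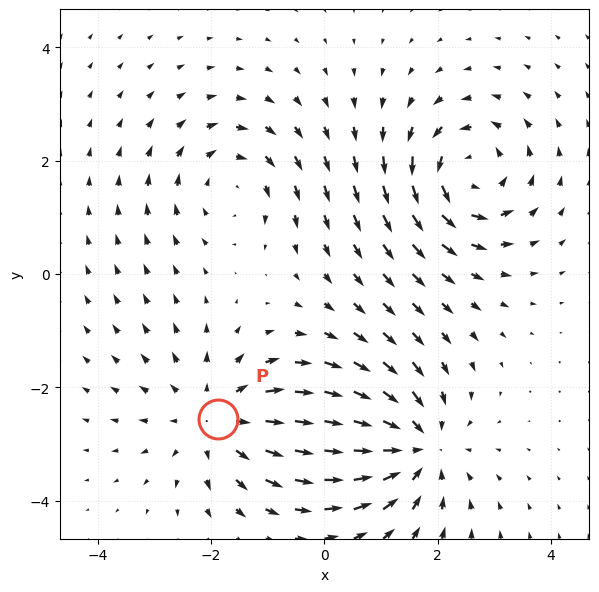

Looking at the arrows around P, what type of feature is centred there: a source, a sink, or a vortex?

At P (-1.9, -2.6) the arrows spread outward. Divergence about +3, curl ≈0 — positive divergence with near-zero curl is a source.

source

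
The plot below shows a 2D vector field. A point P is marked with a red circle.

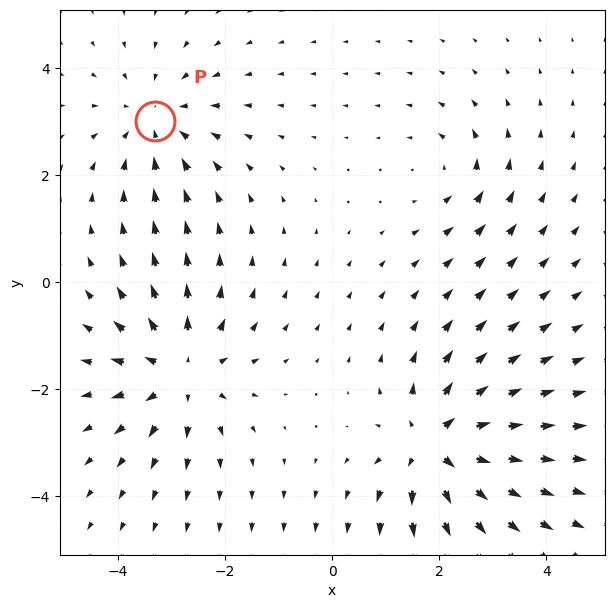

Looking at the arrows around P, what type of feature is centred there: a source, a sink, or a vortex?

At P (-3.3, 3.0) the arrows converge inward. Divergence about -3, curl ≈0 — negative divergence with near-zero curl is a sink.

sink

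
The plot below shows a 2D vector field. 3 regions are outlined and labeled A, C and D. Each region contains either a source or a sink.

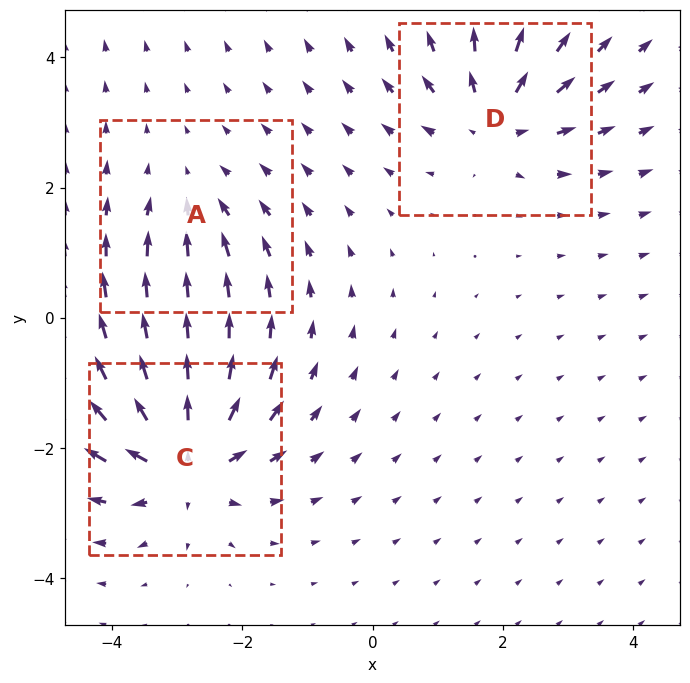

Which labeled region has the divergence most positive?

C

Divergence at each region's feature centre — A: about -2, C: about +6, D: about +4. Region C is most positive.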